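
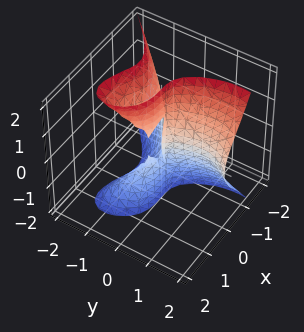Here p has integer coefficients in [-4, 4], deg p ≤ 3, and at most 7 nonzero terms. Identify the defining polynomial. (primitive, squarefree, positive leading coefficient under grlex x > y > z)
(a) The degree is 3 — a generic line meets the surface in up to 3 points.
(b) Observable constraints: the visible z-axis segment lies entirely on the surface; it crosses the x-axis at the gridline x = 0; among the integer gridlines, it crosses the y-axis at y ∈ {0, 2}.
(c) Fitting integer coefficients to these (and the overall shape) gives p.

2*x^3 - y^3 + y*z^2 + 2*x*y + 2*y^2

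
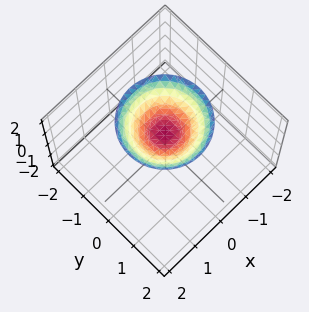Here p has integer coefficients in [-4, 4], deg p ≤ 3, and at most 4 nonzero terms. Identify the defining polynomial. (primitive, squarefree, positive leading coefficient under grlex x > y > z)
2*x^2 + 2*y^2 - 3*z + 3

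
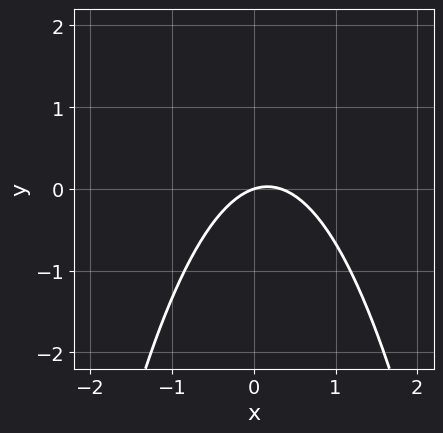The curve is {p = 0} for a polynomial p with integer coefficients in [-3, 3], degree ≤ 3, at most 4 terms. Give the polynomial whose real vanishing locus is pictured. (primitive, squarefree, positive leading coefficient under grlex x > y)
(a) The degree is 2 — no degree-1 curve has this shape.
(b) From the visible intercepts: it meets the x-axis at x = 0 (among the integer gridlines); it crosses the y-axis at the gridline y = 0.
(c) Together with the visible shape, these determine p as stated.

3*x^2 - x + 3*y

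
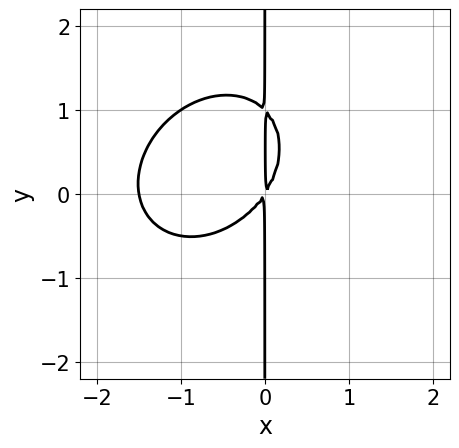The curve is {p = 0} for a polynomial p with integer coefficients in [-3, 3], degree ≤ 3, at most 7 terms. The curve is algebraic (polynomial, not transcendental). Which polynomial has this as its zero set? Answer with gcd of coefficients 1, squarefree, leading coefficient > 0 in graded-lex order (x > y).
deg p = 3.
From the axis intercepts and sections: every point of the y-axis in the box is on the curve.
Together with the visible shape, these determine p as stated.

2*x^3 - x^2*y + 2*x*y^2 + 3*x^2 - 2*x*y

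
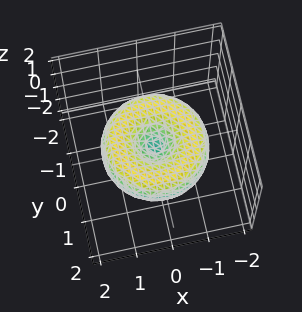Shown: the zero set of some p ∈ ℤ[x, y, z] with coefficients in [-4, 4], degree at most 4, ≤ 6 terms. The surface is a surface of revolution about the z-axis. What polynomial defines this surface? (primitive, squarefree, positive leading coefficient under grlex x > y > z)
x^4 + 2*x^2*y^2 + y^4 - 2*x^2 - 2*y^2 + 3*z^2

Degree: no degree-3 surface has this shape, so deg p = 4.
By symmetry, every cross-section ⟂ z is a circle, so x, y appear only via x² + y².
From the axis intercepts and sections: one z-axis crossing is at z = 0; one y-axis crossing is at y = 0; a circular section at z = 0 has radius between 1 and 2; it meets the x-axis at x = 0 (among the integer gridlines).
Putting this together gives p.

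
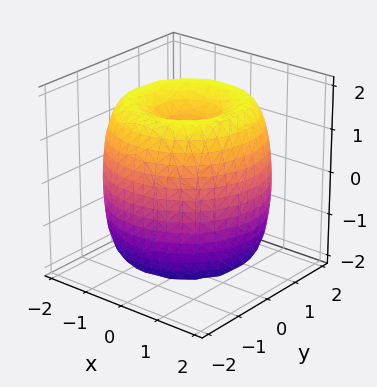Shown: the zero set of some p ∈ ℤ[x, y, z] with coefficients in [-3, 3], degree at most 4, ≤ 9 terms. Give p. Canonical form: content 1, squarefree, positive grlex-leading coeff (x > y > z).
x^4 + 2*x^2*y^2 + y^4 - 3*x^2 - 3*y^2 + z^2 - 1

First, the degree is 4 — no degree-3 surface has this shape.
Next, symmetry: the z-axis is an axis of rotation, so x and y enter only as x² + y².
Then, from the visible intercepts: a circular section at z = 0 has radius between 1 and 2; the z-axis gridline crossings are at z ∈ {-1, 1}.
Finally, these observations pin down the coefficients.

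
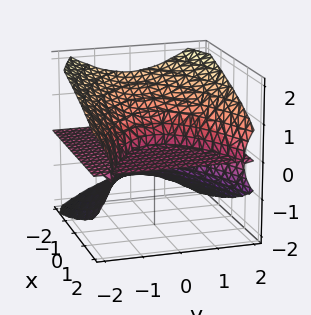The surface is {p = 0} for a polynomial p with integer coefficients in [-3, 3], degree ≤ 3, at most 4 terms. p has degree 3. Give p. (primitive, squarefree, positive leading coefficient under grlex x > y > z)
First, there are 2 components.
Then, degree: the shape is more complex than any degree-2 surface, so deg p = 3.
Then, from the visible intercepts: the visible y-axis segment lies entirely on the surface; it crosses the z-axis at the gridline z = 0; the visible x-axis segment lies entirely on the surface.
Finally, the integer polynomial consistent with all of this is the stated p.

2*y^2*z - 3*z^3 - 3*x*z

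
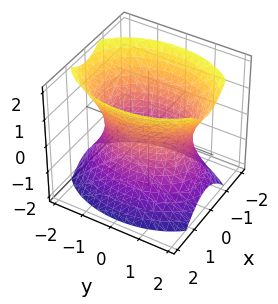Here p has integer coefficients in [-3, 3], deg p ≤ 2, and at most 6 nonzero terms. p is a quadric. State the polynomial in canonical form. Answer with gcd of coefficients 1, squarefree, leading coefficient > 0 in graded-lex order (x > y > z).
2*x^2 + y^2 - z^2 - 2

First, deg p = 2.
Next, symmetries: the x ↦ −x reflection is a symmetry, so x appears only in even powers; the z ↦ −z reflection is a symmetry, so z appears only in even powers; mirror symmetry y ↦ −y ⇒ only even powers of y.
Then, from the visible intercepts: among the integer gridlines, it crosses the x-axis at x ∈ {-1, 1}; it misses every integer gridline on the z-axis.
Finally, assembling these constraints gives the stated polynomial.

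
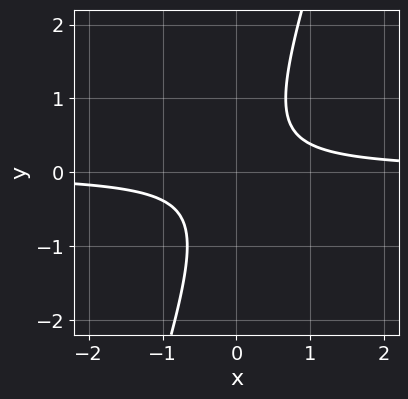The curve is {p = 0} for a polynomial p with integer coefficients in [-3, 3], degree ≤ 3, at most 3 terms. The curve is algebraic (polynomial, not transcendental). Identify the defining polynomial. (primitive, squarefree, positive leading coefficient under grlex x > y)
1. deg p = 2. A generic line meets the curve in up to 2 points.
2. Against the integer gridlines: it misses every integer gridline on the x-axis; the curve avoids every integer y-axis point in the box.
3. Solving for integer coefficients yields p as stated.

3*x*y - y^2 - 1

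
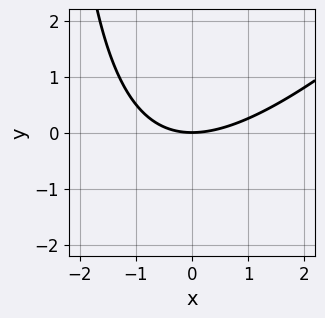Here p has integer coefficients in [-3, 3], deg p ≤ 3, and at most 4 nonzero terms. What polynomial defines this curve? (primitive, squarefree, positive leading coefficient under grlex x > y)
x^2 - x*y - 3*y

1. deg p = 2.
2. From the visible intercepts: it crosses the x-axis at the gridline x = 0; it meets the y-axis at y = 0 (among the integer gridlines).
3. Putting this together gives p.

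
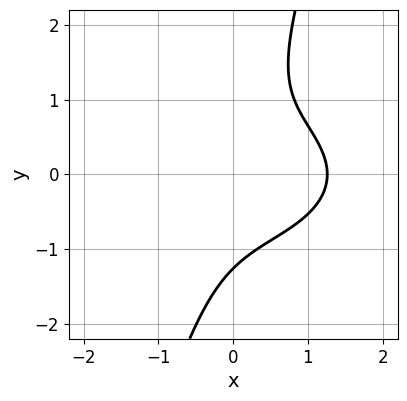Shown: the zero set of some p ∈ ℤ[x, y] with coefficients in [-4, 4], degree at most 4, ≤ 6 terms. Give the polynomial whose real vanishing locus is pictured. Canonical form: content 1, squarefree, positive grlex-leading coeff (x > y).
x^3 + 3*x*y^2 - y^3 - 2

(a) The degree is 3 — the shape is more complex than any degree-2 curve.
(b) Putting this together gives p.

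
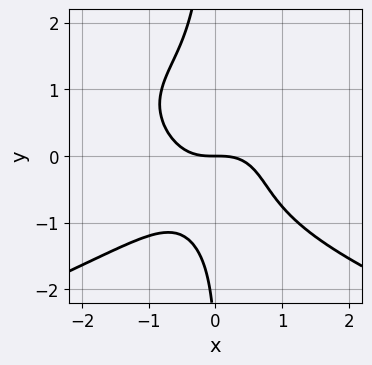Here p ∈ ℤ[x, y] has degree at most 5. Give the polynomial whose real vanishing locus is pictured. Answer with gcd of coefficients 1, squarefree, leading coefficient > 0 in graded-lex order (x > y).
3*x*y^3 + 3*x^3 + y^2 + 3*y

The degree is 4 — no degree-3 curve has this shape.
Against the integer gridlines: it crosses the x-axis at the gridline x = 0; it crosses the y-axis at the gridline y = 0.
Assembling these constraints gives the stated polynomial.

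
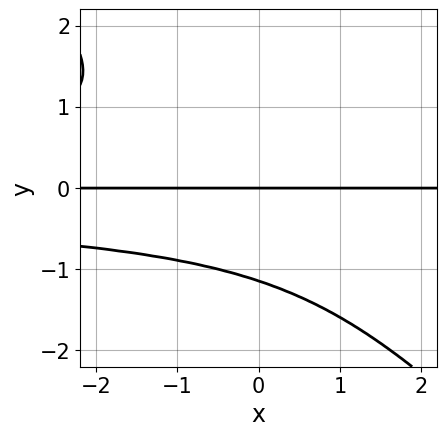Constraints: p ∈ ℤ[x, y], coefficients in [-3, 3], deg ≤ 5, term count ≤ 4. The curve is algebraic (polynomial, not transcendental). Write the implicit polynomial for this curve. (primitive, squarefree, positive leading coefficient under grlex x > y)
2*x*y^3 + 2*y^4 + 3*y

(a) deg p = 4.
(b) Reading off the gridlines: it crosses the y-axis at the gridline y = 0; every point of the x-axis in the box is on the curve.
(c) The integer polynomial consistent with all of this is the stated p.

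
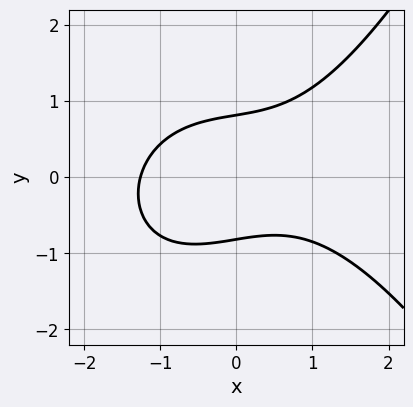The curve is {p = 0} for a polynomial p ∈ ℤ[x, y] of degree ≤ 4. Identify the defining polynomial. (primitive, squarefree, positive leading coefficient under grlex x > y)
x^3 + x*y - 3*y^2 + 2

deg p = 3. A generic line meets the curve in up to 3 points.
The integer polynomial consistent with all of this is the stated p.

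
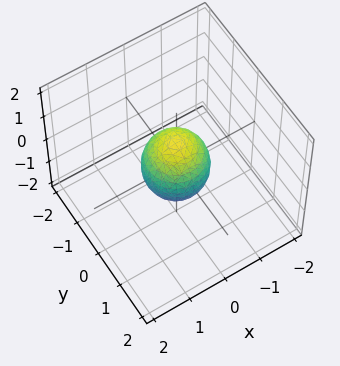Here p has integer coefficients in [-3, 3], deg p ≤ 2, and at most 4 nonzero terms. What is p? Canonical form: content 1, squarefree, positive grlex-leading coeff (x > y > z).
1. Degree: a closed, bounded, convex surface; a quadric, so deg p = 2.
2. By symmetry, the z-axis is an axis of rotation, so x and y enter only as x² + y²; the z ↦ −z reflection is a symmetry, so z appears only in even powers.
3. Observable constraints: a circular section at z = 0 has radius between 0 and 1; among the integer gridlines, it crosses the z-axis at z ∈ {-1, 1}.
4. Assembling these constraints gives the stated polynomial.

3*x^2 + 3*y^2 + 2*z^2 - 2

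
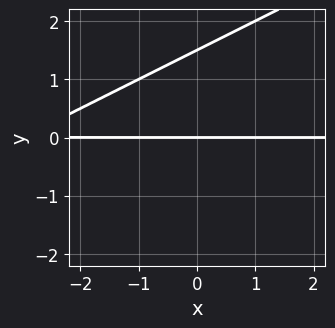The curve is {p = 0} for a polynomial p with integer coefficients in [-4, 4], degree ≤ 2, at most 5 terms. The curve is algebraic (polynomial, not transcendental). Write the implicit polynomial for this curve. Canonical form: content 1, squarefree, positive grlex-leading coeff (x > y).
x*y - 2*y^2 + 3*y

1. Degree: no degree-1 curve has this shape, so deg p = 2.
2. From the axis intercepts and sections: every point of the x-axis in the box is on the curve; it meets the y-axis at y = 0 (among the integer gridlines).
3. Putting this together gives p.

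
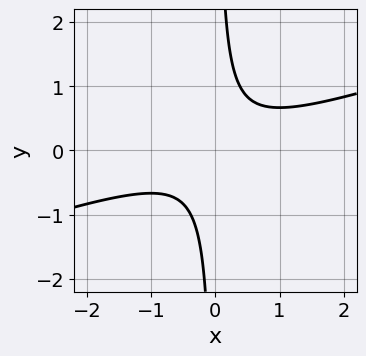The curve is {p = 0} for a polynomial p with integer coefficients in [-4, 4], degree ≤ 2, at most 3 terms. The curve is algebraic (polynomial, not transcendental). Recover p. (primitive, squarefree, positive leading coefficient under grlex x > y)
Degree: the shape is more complex than any degree-1 curve, so deg p = 2.
From the axis intercepts and sections: no y-intercept at any integer in the box; the curve avoids every integer x-axis point in the box.
Solving for integer coefficients yields p as stated.

x^2 - 3*x*y + 1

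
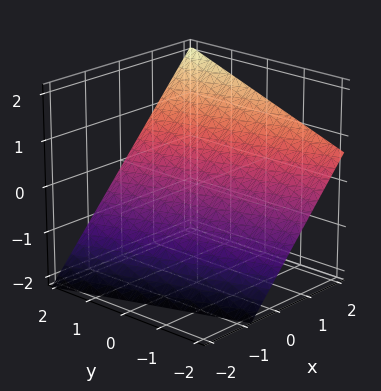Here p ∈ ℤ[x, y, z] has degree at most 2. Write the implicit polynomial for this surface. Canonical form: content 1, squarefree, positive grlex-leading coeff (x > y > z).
3*x + y - 3*z - 2

(a) deg p = 1. The surface is flat (a plane).
(b) Against the integer gridlines: it meets the y-axis at y = 2 (among the integer gridlines).
(c) Solving for integer coefficients yields p as stated.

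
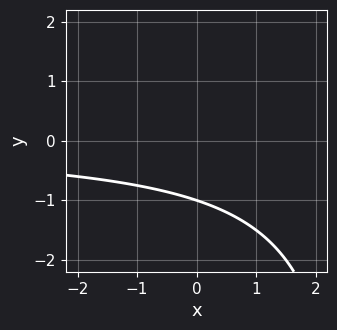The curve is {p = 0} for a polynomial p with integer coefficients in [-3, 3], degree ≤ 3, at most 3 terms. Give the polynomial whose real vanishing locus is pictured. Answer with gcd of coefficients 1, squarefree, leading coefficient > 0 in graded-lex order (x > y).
First, the degree is 2 — no degree-1 curve has this shape.
Then, against the integer gridlines: no x-intercept at any integer in the box; it crosses the y-axis at the gridline y = -1.
Finally, fitting integer coefficients to these (and the overall shape) gives p.

x*y - 3*y - 3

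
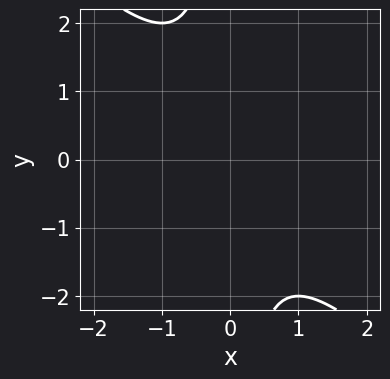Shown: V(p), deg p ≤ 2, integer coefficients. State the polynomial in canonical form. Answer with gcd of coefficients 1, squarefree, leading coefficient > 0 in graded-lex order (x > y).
1. Degree: a generic line meets the curve in up to 2 points, so deg p = 2.
2. Against the integer gridlines: no y-intercept at any integer in the box; it misses every integer gridline on the x-axis.
3. Putting this together gives p.

x^2 + x*y + 1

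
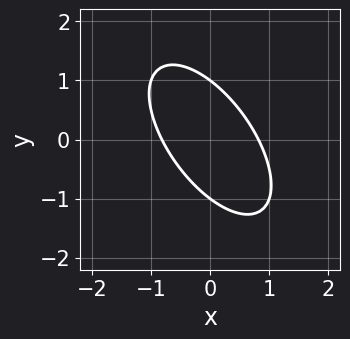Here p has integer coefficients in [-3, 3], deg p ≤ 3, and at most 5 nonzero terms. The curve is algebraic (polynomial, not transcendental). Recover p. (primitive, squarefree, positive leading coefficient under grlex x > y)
3*x^2 + 3*x*y + 2*y^2 - 2

First, the degree is 2 — a generic line meets the curve in up to 2 points.
Next, observable constraints: the y-axis gridline crossings are at y ∈ {-1, 1}.
Finally, together with the visible shape, these determine p as stated.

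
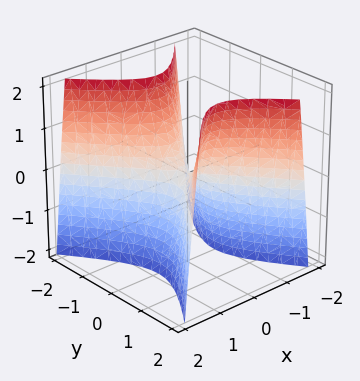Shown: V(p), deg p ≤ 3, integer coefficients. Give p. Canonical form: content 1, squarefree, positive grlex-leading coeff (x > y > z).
3*x^2 - 2*y^2 + z

Degree: a saddle surface; a quadric, so deg p = 2.
Symmetries: mirror symmetry y ↦ −y ⇒ only even powers of y; it's symmetric under x → −x, forcing even powers of x.
Observable constraints: one y-axis crossing is at y = 0; it crosses the z-axis at the gridline z = 0.
Fitting integer coefficients to these (and the overall shape) gives p.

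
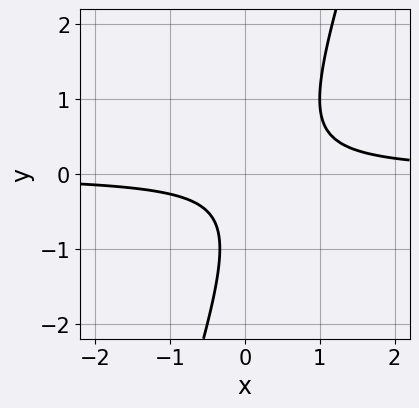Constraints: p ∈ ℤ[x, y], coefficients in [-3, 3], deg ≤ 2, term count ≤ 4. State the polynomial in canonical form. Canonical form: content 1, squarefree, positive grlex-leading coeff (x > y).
3*x*y - y^2 - y - 1

deg p = 2.
From the visible intercepts: no y-intercept at any integer in the box; the curve avoids every integer x-axis point in the box.
Solving for integer coefficients yields p as stated.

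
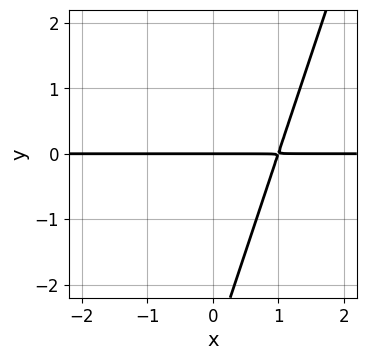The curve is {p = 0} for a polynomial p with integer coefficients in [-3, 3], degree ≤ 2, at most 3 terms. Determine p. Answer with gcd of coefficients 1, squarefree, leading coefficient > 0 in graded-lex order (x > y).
3*x*y - y^2 - 3*y

1. Degree: no degree-1 curve has this shape, so deg p = 2.
2. Checking where it meets the axes: every point of the x-axis in the box is on the curve; it meets the y-axis at y = 0 (among the integer gridlines).
3. Fitting integer coefficients to these (and the overall shape) gives p.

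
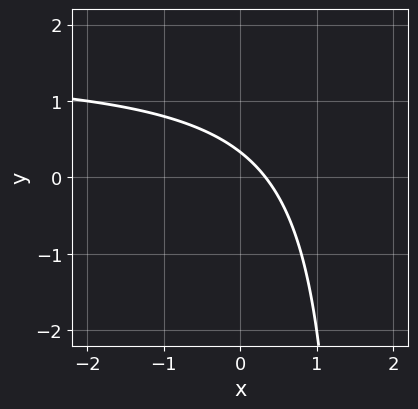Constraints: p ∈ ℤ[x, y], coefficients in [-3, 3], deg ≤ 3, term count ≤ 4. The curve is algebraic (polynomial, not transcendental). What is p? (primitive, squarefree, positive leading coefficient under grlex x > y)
(a) Degree: no degree-1 curve has this shape, so deg p = 2.
(b) The integer polynomial consistent with all of this is the stated p.

2*x*y - 3*x - 3*y + 1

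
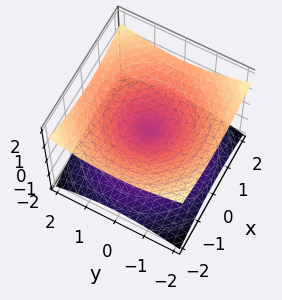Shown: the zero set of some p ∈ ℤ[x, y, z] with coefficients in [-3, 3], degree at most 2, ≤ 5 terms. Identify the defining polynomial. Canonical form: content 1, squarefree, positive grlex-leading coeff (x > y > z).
x^2 + y^2 - 3*z^2

(a) deg p = 2. A double cone through the origin; a quadric.
(b) Symmetries: mirror symmetry z ↦ −z ⇒ only even powers of z; the z-axis is an axis of rotation, so x and y enter only as x² + y².
(c) From the axis intercepts and sections: it crosses the x-axis at the gridline x = 0; it crosses the y-axis at the gridline y = 0; one z-axis crossing is at z = 0.
(d) Assembling these constraints gives the stated polynomial.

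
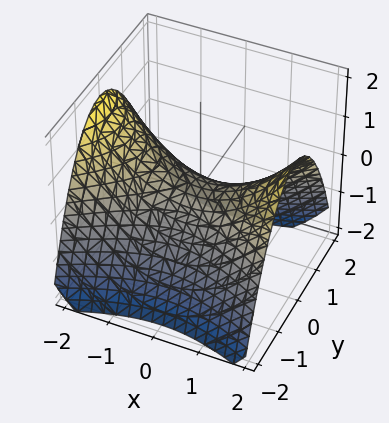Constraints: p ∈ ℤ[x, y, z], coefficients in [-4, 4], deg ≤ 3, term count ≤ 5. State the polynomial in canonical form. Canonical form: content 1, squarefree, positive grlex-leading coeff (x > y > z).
1. The degree is 2 — a saddle surface; a quadric.
2. Symmetries: it's symmetric under y → −y, forcing even powers of y; it's symmetric under x → −x, forcing even powers of x.
3. Checking where it meets the axes: it meets the z-axis at z = 0 (among the integer gridlines); it meets the x-axis at x = 0 (among the integer gridlines); one y-axis crossing is at y = 0.
4. Fitting integer coefficients to these (and the overall shape) gives p.

x^2 - 2*y^2 - 3*z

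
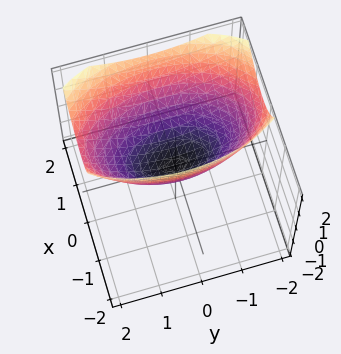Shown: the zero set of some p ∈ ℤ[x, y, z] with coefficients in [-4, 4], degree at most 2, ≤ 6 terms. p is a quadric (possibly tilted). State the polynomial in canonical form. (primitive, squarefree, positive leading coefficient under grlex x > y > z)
Degree: a generic line meets the surface in up to 2 points, so deg p = 2.
Checking where it meets the axes: it crosses the x-axis at the gridline x = 0; it meets the z-axis at z = 0 (among the integer gridlines); one y-axis crossing is at y = 0.
Solving for integer coefficients yields p as stated.

3*x^2 - 2*x*z + y^2 - 3*z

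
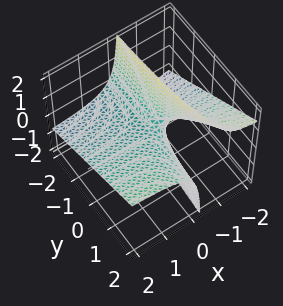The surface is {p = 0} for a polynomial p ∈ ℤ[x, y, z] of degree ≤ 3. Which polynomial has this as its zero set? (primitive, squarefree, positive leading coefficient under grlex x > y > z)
x*y - 2*x*z - z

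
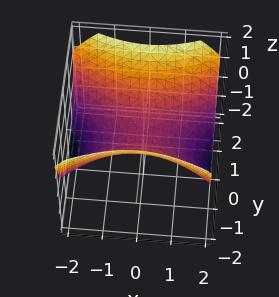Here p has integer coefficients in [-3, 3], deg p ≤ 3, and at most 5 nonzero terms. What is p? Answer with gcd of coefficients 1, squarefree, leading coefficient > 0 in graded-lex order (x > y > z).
x^2 - 2*y^2 + 3*z

First, deg p = 2. A saddle surface; a quadric.
Then, symmetries: it's symmetric under x → −x, forcing even powers of x; the y ↦ −y reflection is a symmetry, so y appears only in even powers.
Next, checking where it meets the axes: one y-axis crossing is at y = 0; it meets the x-axis at x = 0 (among the integer gridlines); it crosses the z-axis at the gridline z = 0.
Finally, together with the visible shape, these determine p as stated.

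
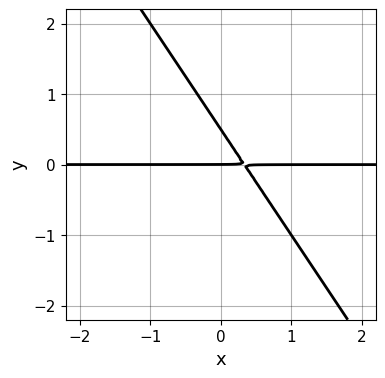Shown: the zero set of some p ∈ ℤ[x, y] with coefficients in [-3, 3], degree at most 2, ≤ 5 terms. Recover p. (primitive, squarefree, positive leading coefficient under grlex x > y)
3*x*y + 2*y^2 - y

First, the degree is 2 — a generic line meets the curve in up to 2 points.
Then, reading off the gridlines: it meets the y-axis at y = 0 (among the integer gridlines); every point of the x-axis in the box is on the curve.
Finally, fitting integer coefficients to these (and the overall shape) gives p.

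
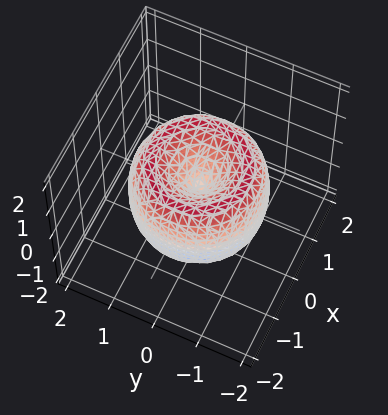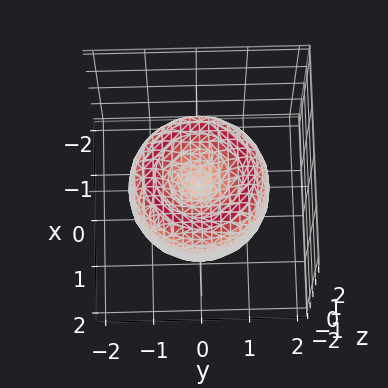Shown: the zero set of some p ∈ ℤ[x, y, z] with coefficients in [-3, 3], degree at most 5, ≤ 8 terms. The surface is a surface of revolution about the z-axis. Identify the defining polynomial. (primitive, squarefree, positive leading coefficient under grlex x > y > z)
x^4 + 2*x^2*y^2 + y^4 - 2*x^2 - 2*y^2 + z^2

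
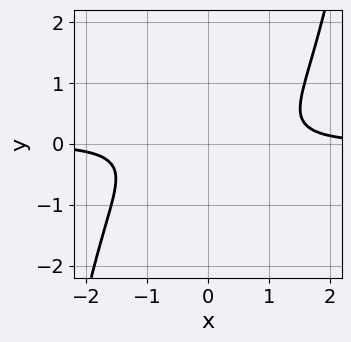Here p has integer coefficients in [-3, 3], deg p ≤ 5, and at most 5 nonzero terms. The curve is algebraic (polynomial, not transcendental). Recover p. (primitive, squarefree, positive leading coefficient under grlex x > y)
x^3*y - 3*y^2 - 1

1. deg p = 4. A generic line meets the curve in up to 4 points.
2. From the axis intercepts and sections: no x-intercept at any integer in the box; no y-intercept at any integer in the box.
3. These observations pin down the coefficients.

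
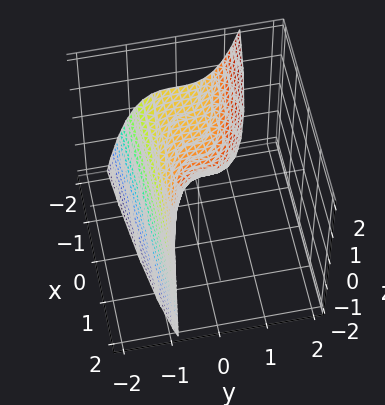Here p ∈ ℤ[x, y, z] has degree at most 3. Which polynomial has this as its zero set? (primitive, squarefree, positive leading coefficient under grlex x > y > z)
1. The degree is 3 — no degree-2 surface has this shape.
2. Checking where it meets the axes: one z-axis crossing is at z = 1; it misses every integer gridline on the x-axis.
3. Fitting integer coefficients to these (and the overall shape) gives p.

3*y^3 + x*z - 2*z + 2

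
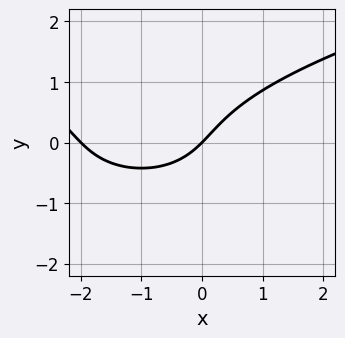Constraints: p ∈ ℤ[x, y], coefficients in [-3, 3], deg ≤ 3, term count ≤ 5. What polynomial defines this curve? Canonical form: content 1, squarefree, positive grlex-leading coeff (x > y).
1. Degree: a generic line meets the curve in up to 3 points, so deg p = 3.
2. Observable constraints: it meets the y-axis at y = 0 (among the integer gridlines); among the integer gridlines, it crosses the x-axis at x ∈ {-2, 0}.
3. Assembling these constraints gives the stated polynomial.

2*y^3 - x^2 - 2*x + 2*y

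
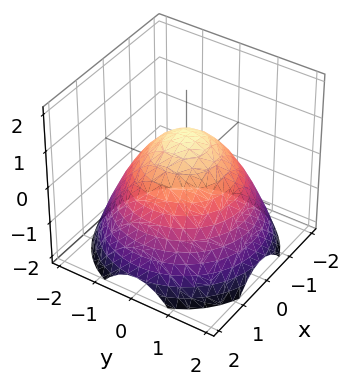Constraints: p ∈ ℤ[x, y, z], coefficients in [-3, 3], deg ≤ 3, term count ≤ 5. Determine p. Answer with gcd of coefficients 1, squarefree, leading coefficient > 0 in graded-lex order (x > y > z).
2*x^2 + 2*y^2 + 3*z - 3

First, degree: no degree-1 surface has this shape, so deg p = 2.
Then, symmetries: rotational symmetry about the z-axis ⇒ p depends on x, y only through x² + y².
Then, reading off the gridlines: it meets the z-axis at z = 1 (among the integer gridlines); a circular section at z = -1 has radius between 1 and 2.
Finally, matching integer coefficients to the picture gives p.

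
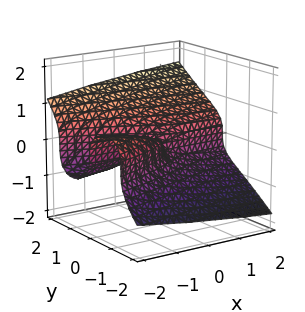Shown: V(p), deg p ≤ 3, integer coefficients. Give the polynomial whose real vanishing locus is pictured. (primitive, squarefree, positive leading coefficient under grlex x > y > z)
(a) deg p = 3.
(b) From the visible intercepts: every point of the x-axis in the box is on the surface; it crosses the z-axis at the gridline z = 0.
(c) Fitting integer coefficients to these (and the overall shape) gives p.

y^3 - 3*z^3 + x*y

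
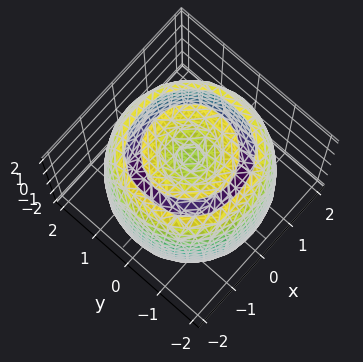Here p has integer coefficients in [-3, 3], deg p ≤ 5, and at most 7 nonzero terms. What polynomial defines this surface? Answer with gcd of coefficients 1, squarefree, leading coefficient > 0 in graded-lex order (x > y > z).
x^4 + 2*x^2*y^2 + y^4 - 3*x^2 - 3*y^2 + z^2 - 2

First, I count 2 distinct pieces. Treating them together as one polynomial.
Next, the degree is 4 — a generic line meets the surface in up to 4 points.
Then, by symmetry, every cross-section ⟂ z is a circle, so x, y appear only via x² + y².
Next, from the visible intercepts: a circular section at z = -2 has radius exactly 1.
Finally, solving for integer coefficients yields p as stated.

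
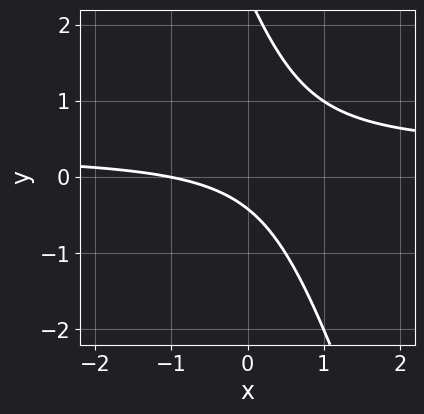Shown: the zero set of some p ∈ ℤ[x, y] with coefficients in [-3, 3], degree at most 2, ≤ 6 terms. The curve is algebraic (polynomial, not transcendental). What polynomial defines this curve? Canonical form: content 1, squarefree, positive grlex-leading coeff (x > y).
3*x*y + y^2 - x - 2*y - 1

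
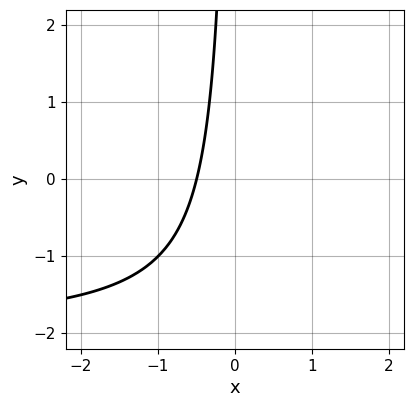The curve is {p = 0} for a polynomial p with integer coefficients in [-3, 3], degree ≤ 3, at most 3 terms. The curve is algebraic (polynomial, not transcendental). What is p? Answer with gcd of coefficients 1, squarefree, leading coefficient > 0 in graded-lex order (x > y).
x*y + 2*x + 1

(a) The degree is 2 — the shape is more complex than any degree-1 curve.
(b) From the axis intercepts and sections: the curve avoids every integer y-axis point in the box.
(c) Putting this together gives p.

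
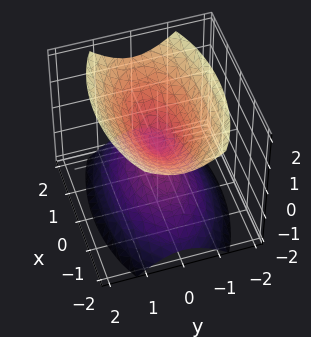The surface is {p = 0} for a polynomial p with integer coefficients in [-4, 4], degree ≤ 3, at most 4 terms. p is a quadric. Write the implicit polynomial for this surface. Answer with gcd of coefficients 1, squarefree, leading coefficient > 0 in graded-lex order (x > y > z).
x^2 + 3*y^2 - 2*z^2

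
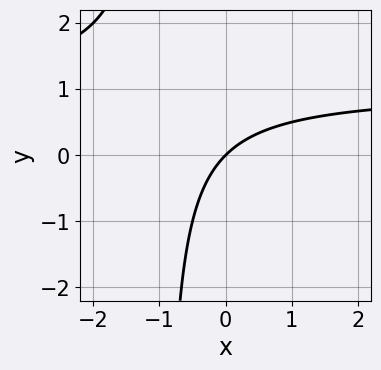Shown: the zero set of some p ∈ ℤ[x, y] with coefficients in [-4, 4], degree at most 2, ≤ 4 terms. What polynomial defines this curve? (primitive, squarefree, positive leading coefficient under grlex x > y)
x*y - x + y

(a) Degree: the shape is more complex than any degree-1 curve, so deg p = 2.
(b) From the axis intercepts and sections: it meets the x-axis at x = 0 (among the integer gridlines); it meets the y-axis at y = 0 (among the integer gridlines).
(c) The integer polynomial consistent with all of this is the stated p.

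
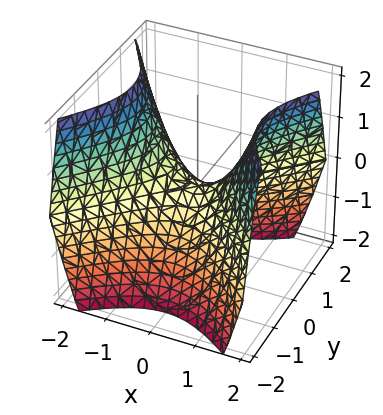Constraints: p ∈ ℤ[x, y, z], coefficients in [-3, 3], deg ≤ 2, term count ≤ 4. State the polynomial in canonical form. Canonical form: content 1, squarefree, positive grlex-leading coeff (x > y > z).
x^2 - y^2 - z

First, deg p = 2. A hyperbolic paraboloid; a quadric.
Then, symmetries: mirror symmetry x ↦ −x ⇒ only even powers of x; the y ↦ −y reflection is a symmetry, so y appears only in even powers.
Then, from the visible intercepts: it meets the x-axis at x = 0 (among the integer gridlines); it meets the y-axis at y = 0 (among the integer gridlines); it crosses the z-axis at the gridline z = 0.
Finally, putting this together gives p.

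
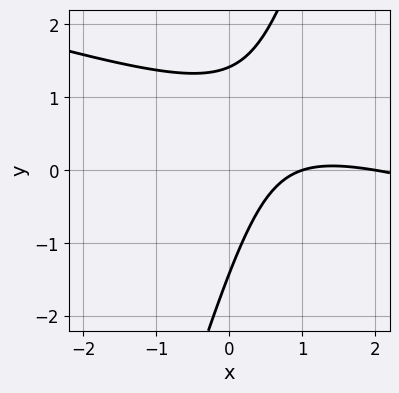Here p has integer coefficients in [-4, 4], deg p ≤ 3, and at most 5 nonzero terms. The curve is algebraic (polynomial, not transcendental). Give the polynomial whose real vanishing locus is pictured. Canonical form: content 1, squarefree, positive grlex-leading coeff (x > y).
(a) Degree: a generic line meets the curve in up to 2 points, so deg p = 2.
(b) From the visible intercepts: among the integer gridlines, it crosses the x-axis at x ∈ {1, 2}.
(c) The integer polynomial consistent with all of this is the stated p.

x^2 + 3*x*y - y^2 - 3*x + 2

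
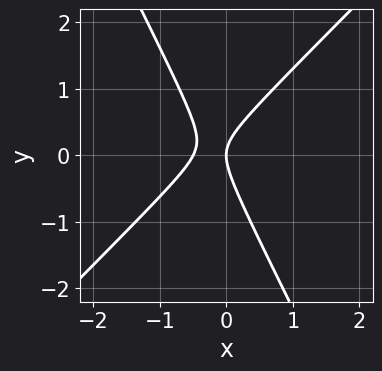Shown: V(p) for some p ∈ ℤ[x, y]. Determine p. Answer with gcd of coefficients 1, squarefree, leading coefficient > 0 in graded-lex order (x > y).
2*x^2 - x*y - y^2 + x

First, the degree is 2 — no degree-1 curve has this shape.
Then, from the visible intercepts: it meets the x-axis at x = 0 (among the integer gridlines); one y-axis crossing is at y = 0.
Finally, matching integer coefficients to the picture gives p.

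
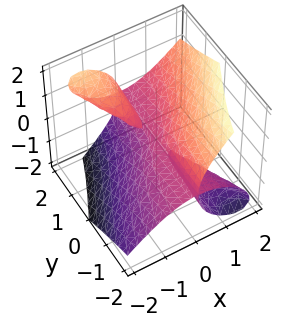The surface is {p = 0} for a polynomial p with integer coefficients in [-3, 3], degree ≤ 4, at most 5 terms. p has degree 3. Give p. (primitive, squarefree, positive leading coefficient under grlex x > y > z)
2*x^3 - 3*x*y*z - 2*z^3

First, I count 3 distinct pieces. Treating them together as one polynomial.
Next, degree: the shape is more complex than any degree-2 surface, so deg p = 3.
Next, from the visible intercepts: one z-axis crossing is at z = 0; it crosses the x-axis at the gridline x = 0.
Finally, solving for integer coefficients yields p as stated. Check: (0, 1, 0) on the y-axis lies on the surface, and p(0, 1, 0) = 0. ✓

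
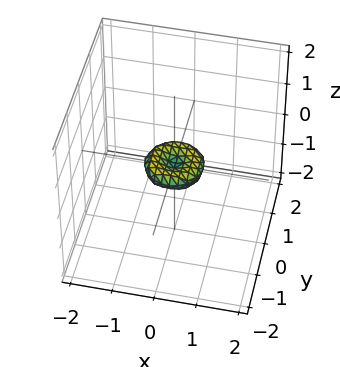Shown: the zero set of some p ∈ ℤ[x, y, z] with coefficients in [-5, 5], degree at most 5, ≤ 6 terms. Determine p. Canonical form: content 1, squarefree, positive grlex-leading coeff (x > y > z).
2*x^4 + 4*x^2*y^2 + 2*y^4 - x^2 - y^2 + 3*z^2

Degree: the shape is more complex than any degree-3 surface, so deg p = 4.
Symmetries: the surface is invariant under rotation about z: p = q(x² + y², z).
Observable constraints: a circular section at z = 0 has radius between 0 and 1; it meets the z-axis at z = 0 (among the integer gridlines); it crosses the x-axis at the gridline x = 0.
Assembling these constraints gives the stated polynomial.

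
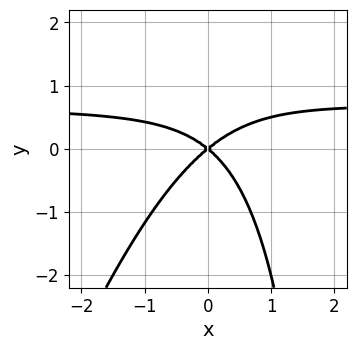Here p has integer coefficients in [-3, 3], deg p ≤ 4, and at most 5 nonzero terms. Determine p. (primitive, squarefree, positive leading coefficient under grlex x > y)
3*x^2*y - x*y^2 - 2*x^2 + 3*y^2

The degree is 3 — a generic line meets the curve in up to 3 points.
Checking where it meets the axes: one x-axis crossing is at x = 0; it meets the y-axis at y = 0 (among the integer gridlines).
Together with the visible shape, these determine p as stated.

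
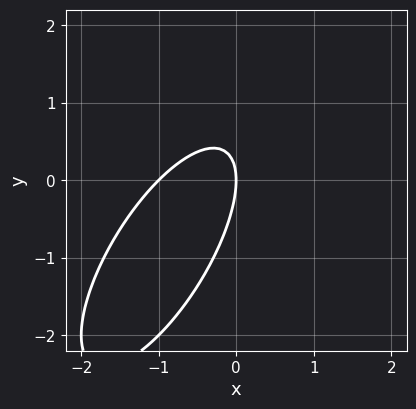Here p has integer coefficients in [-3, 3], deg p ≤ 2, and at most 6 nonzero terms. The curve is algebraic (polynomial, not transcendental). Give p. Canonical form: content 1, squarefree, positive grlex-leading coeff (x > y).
1. Degree: no degree-1 curve has this shape, so deg p = 2.
2. Against the integer gridlines: among the integer gridlines, it crosses the x-axis at x ∈ {-1, 0}; it meets the y-axis at y = 0 (among the integer gridlines).
3. The integer polynomial consistent with all of this is the stated p.

2*x^2 - 2*x*y + y^2 + 2*x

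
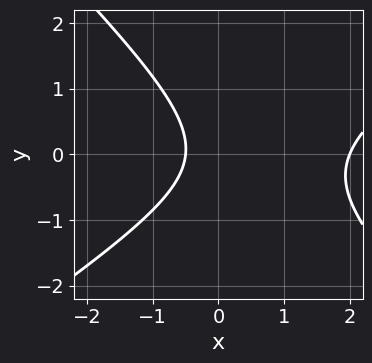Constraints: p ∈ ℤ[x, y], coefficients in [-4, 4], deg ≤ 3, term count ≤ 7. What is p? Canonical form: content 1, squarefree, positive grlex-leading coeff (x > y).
2*x^2 - x*y - 3*y^2 - 3*x - 2

(a) Degree: no degree-1 curve has this shape, so deg p = 2.
(b) From the visible intercepts: it crosses the x-axis at the gridline x = 2; it misses every integer gridline on the y-axis.
(c) Matching integer coefficients to the picture gives p.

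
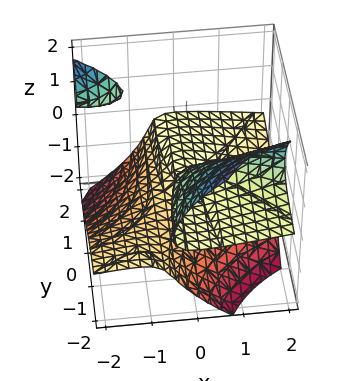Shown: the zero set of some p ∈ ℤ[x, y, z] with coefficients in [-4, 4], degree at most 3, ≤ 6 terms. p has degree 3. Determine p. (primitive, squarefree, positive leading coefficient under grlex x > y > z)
I count 2 distinct pieces.
The degree is 3 — the shape is more complex than any degree-2 surface.
Observable constraints: it crosses the x-axis at the gridline x = 0; one z-axis crossing is at z = 0; the visible y-axis segment lies entirely on the surface.
These observations pin down the coefficients.

3*x*y*z + 2*z^3 + x^2 + 2*y*z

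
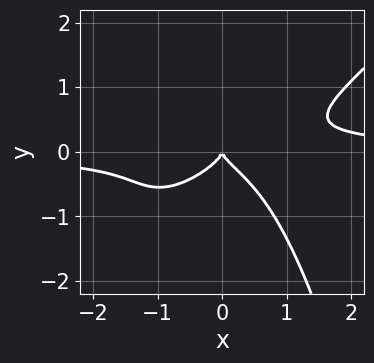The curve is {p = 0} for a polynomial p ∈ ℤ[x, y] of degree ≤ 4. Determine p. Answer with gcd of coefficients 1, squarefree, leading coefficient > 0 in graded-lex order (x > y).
deg p = 4. A generic line meets the curve in up to 4 points.
From the visible intercepts: it crosses the y-axis at the gridline y = 0; it meets the x-axis at x = 0 (among the integer gridlines).
Assembling these constraints gives the stated polynomial.

2*x^3*y - 2*x^2*y^2 - 3*y^3 - x^2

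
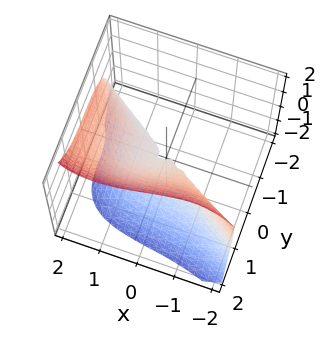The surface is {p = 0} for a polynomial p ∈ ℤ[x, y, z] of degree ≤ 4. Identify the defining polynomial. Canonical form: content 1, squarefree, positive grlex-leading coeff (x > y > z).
x^3 + 3*y^3 - 2*x*z - 3*z^2

(a) The degree is 3 — a generic line meets the surface in up to 3 points.
(b) From the visible intercepts: it meets the y-axis at y = 0 (among the integer gridlines); it crosses the x-axis at the gridline x = 0.
(c) Together with the visible shape, these determine p as stated.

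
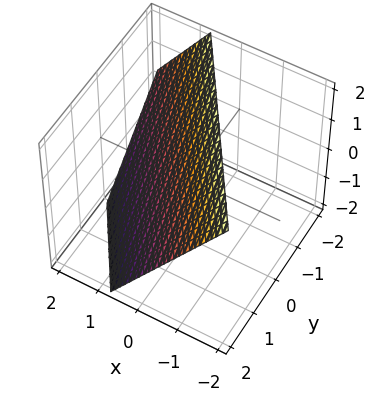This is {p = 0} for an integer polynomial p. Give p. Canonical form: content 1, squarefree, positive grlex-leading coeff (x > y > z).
3*x + 2*y + 2*z - 2

First, the degree is 1 — the surface is flat (a plane).
Then, checking where it meets the axes: it meets the z-axis at z = 1 (among the integer gridlines); one y-axis crossing is at y = 1.
Finally, the integer polynomial consistent with all of this is the stated p.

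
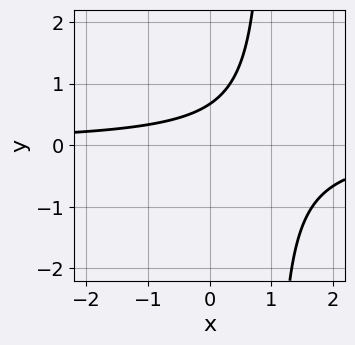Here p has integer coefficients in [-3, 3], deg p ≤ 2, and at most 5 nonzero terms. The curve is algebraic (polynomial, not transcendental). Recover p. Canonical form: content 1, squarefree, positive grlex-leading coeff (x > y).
3*x*y - 3*y + 2

(a) The degree is 2 — a generic line meets the curve in up to 2 points.
(b) Reading off the gridlines: the curve avoids every integer x-axis point in the box.
(c) Assembling these constraints gives the stated polynomial.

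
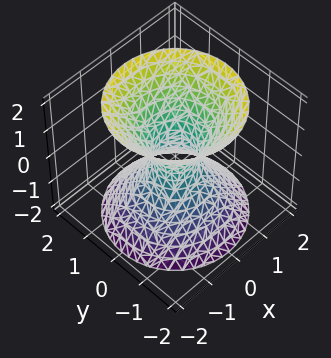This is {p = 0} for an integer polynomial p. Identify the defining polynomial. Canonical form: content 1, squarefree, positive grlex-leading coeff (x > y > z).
3*x^2 + 3*y^2 - 2*z^2 - 1

1. Degree: one connected sheet with a waist; a quadric, so deg p = 2.
2. Symmetries: the z ↦ −z reflection is a symmetry, so z appears only in even powers; the z-axis is an axis of rotation, so x and y enter only as x² + y².
3. Observable constraints: the surface avoids every integer z-axis point in the box; a circular section at z = -2 has radius between 1 and 2.
4. These observations pin down the coefficients.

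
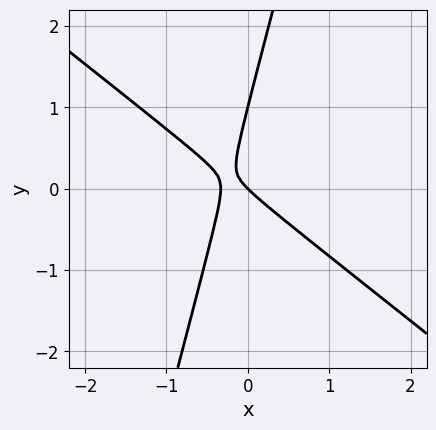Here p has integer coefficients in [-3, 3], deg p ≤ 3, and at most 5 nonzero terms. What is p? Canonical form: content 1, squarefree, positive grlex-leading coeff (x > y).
1. Degree: no degree-1 curve has this shape, so deg p = 2.
2. Reading off the gridlines: among the integer gridlines, it crosses the y-axis at y ∈ {0, 1}; one x-axis crossing is at x = 0.
3. These observations pin down the coefficients.

3*x^2 + 3*x*y - y^2 + x + y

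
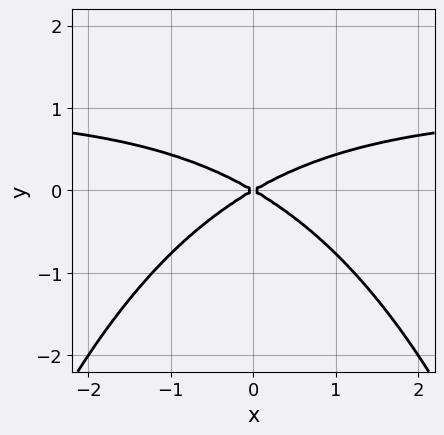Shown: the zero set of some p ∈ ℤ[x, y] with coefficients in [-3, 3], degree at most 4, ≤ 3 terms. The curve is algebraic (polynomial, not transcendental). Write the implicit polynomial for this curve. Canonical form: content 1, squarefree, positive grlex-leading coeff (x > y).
x^2*y - x^2 + 3*y^2

First, degree: the shape is more complex than any degree-2 curve, so deg p = 3.
Then, symmetries: the x ↦ −x reflection is a symmetry, so x appears only in even powers.
Next, reading off the gridlines: it crosses the y-axis at the gridline y = 0; it meets the x-axis at x = 0 (among the integer gridlines).
Finally, solving for integer coefficients yields p as stated.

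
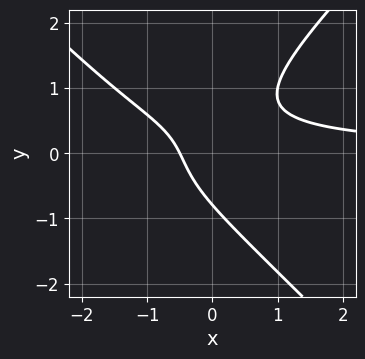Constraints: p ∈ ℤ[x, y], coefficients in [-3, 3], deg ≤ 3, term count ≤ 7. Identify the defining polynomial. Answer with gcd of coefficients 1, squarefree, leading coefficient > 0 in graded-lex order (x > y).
1. deg p = 3.
2. Solving for integer coefficients yields p as stated.

2*x^2*y - 2*y^3 + 3*x*y - 2*x - 1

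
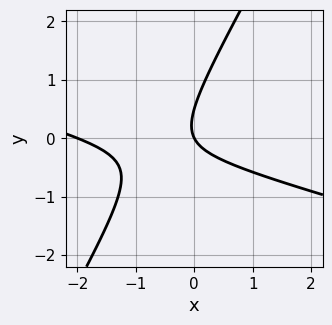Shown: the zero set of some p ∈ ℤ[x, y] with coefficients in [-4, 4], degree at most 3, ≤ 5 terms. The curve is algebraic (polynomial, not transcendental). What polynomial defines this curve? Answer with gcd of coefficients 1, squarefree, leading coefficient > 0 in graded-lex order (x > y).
(a) The degree is 2 — the shape is more complex than any degree-1 curve.
(b) Checking where it meets the axes: one y-axis crossing is at y = 0; the x-axis gridline crossings are at x ∈ {-2, 0}.
(c) These observations pin down the coefficients.

x^2 + 3*x*y - 2*y^2 + 2*x + y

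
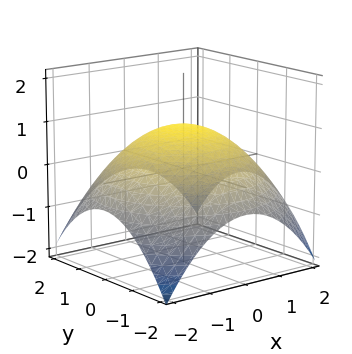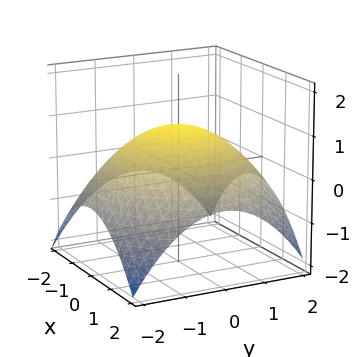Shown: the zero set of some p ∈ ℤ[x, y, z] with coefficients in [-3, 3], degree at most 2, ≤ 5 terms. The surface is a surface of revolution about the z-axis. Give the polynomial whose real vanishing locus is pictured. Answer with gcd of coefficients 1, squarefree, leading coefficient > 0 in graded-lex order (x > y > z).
x^2 + y^2 + 3*z - 3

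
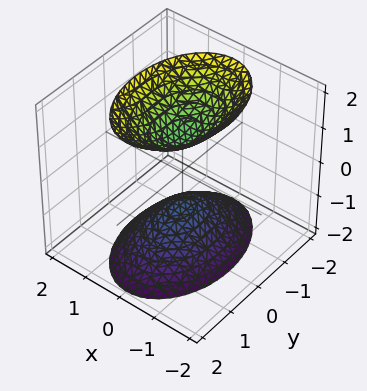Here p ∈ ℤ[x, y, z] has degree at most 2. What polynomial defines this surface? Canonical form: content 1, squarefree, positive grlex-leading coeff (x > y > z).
1. The picture has 2 separate pieces.
2. Degree: two sheets facing apart; a quadric, so deg p = 2.
3. Symmetries: it's symmetric under z → −z, forcing even powers of z; it's symmetric under x → −x, forcing even powers of x; it's symmetric under y → −y, forcing even powers of y.
4. From the axis intercepts and sections: it misses every integer gridline on the y-axis; it misses every integer gridline on the x-axis; among the integer gridlines, it crosses the z-axis at z ∈ {-1, 1}.
5. These observations pin down the coefficients.

2*x^2 + y^2 - z^2 + 1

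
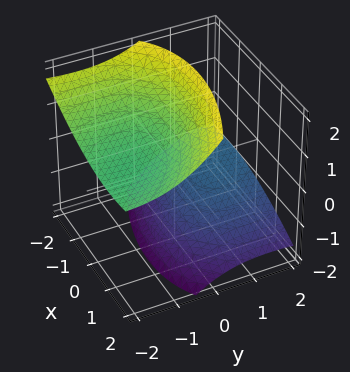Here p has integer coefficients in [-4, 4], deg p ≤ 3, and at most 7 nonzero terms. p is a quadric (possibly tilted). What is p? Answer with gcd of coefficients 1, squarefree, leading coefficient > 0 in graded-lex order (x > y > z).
x^2 + x*y + y^2 + 3*y*z - 2*z^2 + 3

1. There are 2 components.
2. The degree is 2 — no degree-1 surface has this shape.
3. Observable constraints: the surface avoids every integer x-axis point in the box; the surface avoids every integer y-axis point in the box.
4. The integer polynomial consistent with all of this is the stated p.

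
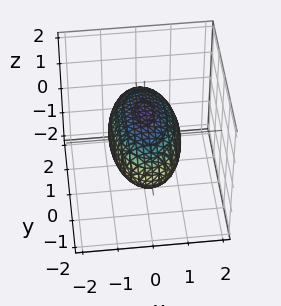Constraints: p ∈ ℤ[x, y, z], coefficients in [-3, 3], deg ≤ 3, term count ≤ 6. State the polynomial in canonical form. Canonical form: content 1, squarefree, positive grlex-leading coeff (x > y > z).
3*x^2 + y^2 + 3*z^2 - 3

deg p = 2. A closed, bounded, convex surface; a quadric.
Symmetries: it's symmetric under x → −x, forcing even powers of x; the y ↦ −y reflection is a symmetry, so y appears only in even powers; it's symmetric under z → −z, forcing even powers of z.
From the visible intercepts: the z-axis gridline crossings are at z ∈ {-1, 1}; the x-axis gridline crossings are at x ∈ {-1, 1}.
The integer polynomial consistent with all of this is the stated p.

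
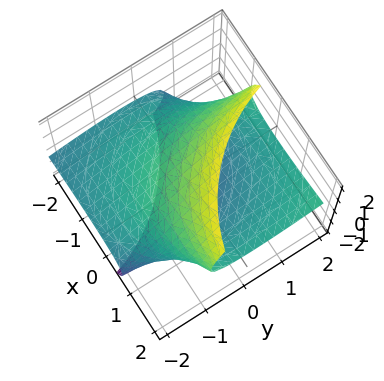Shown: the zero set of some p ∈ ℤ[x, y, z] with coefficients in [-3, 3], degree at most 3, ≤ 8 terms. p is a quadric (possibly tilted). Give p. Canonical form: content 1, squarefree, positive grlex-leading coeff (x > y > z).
First, deg p = 2. The shape is more complex than any degree-1 surface.
Finally, solving for integer coefficients yields p as stated.

x^2 - 3*x*z + y^2 - 3*y*z + 2*z^2 - 3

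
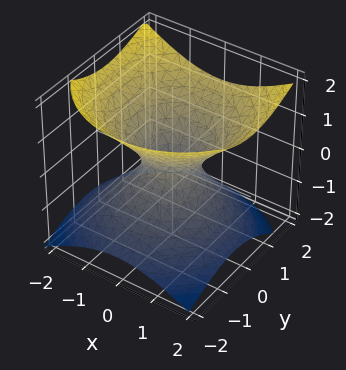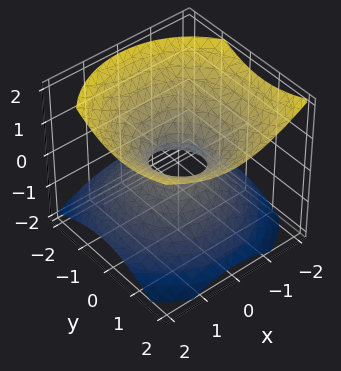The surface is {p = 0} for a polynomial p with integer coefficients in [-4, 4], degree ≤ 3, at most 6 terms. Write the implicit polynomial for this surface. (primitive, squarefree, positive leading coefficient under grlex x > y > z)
2*x^2 + 2*y^2 - y*z - 3*z^2 - 1

1. deg p = 2. A generic line meets the surface in up to 2 points.
2. Reading off the gridlines: no z-intercept at any integer in the box.
3. These observations pin down the coefficients.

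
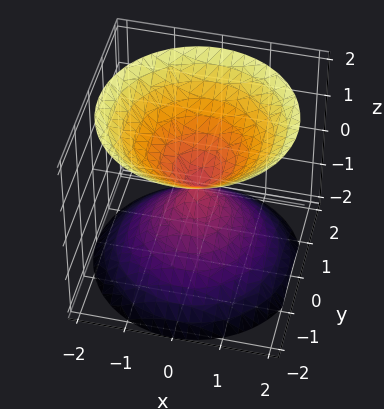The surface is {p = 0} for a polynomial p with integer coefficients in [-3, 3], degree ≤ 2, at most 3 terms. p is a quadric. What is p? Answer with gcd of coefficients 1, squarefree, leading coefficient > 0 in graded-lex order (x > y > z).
First, the picture has 2 separate pieces. Treating them together as one polynomial.
Then, degree: two nappes meeting at a single point; a quadric, so deg p = 2.
Next, symmetries: the z ↦ −z reflection is a symmetry, so z appears only in even powers; every cross-section ⟂ z is a circle, so x, y appear only via x² + y².
Next, reading off the gridlines: one y-axis crossing is at y = 0; it crosses the x-axis at the gridline x = 0.
Finally, putting this together gives p.

x^2 + y^2 - z^2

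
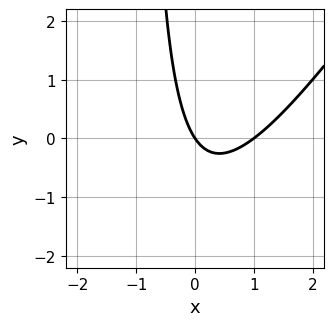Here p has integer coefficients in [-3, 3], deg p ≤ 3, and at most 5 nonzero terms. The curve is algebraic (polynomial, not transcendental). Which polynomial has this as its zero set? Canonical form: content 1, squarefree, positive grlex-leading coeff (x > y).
3*x^2 - 2*x*y - 3*x - 2*y

The degree is 2 — no degree-1 curve has this shape.
From the axis intercepts and sections: the x-axis gridline crossings are at x ∈ {0, 1}; one y-axis crossing is at y = 0.
The integer polynomial consistent with all of this is the stated p.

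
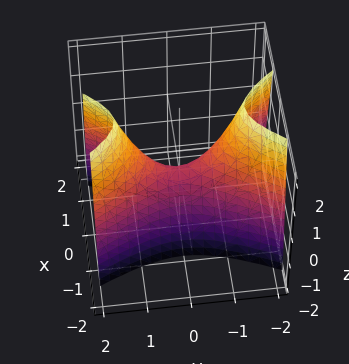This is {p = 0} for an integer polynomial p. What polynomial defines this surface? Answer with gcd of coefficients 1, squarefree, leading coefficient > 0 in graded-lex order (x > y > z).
The degree is 2 — a hyperbolic paraboloid; a quadric.
Symmetries: the x ↦ −x reflection is a symmetry, so x appears only in even powers; the y ↦ −y reflection is a symmetry, so y appears only in even powers.
Observable constraints: it crosses the z-axis at the gridline z = 0; it crosses the y-axis at the gridline y = 0; it crosses the x-axis at the gridline x = 0.
Fitting integer coefficients to these (and the overall shape) gives p.

3*x^2 - y^2 + z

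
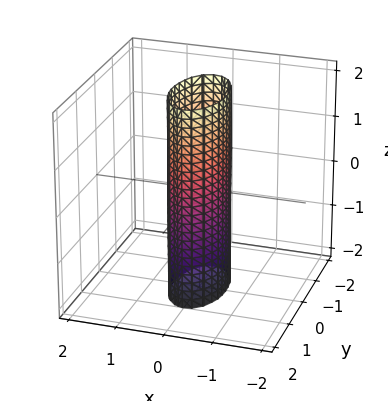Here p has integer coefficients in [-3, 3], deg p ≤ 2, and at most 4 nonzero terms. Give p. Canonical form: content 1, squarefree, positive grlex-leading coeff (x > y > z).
1. deg p = 2. A cylinder; a quadric.
2. Symmetries: the z ↦ −z reflection is a symmetry, so z appears only in even powers; mirror symmetry y ↦ −y ⇒ only even powers of y; mirror symmetry x ↦ −x ⇒ only even powers of x.
3. Against the integer gridlines: no z-intercept at any integer in the box; the y-axis gridline crossings are at y ∈ {-1, 1}.
4. Fitting integer coefficients to these (and the overall shape) gives p.

3*x^2 + y^2 - 1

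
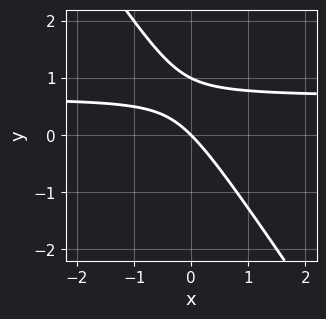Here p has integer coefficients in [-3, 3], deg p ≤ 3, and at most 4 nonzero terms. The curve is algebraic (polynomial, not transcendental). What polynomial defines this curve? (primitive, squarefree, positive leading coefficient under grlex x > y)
The degree is 2 — the shape is more complex than any degree-1 curve.
Observable constraints: it meets the x-axis at x = 0 (among the integer gridlines); among the integer gridlines, it crosses the y-axis at y ∈ {0, 1}.
The integer polynomial consistent with all of this is the stated p.

3*x*y + 2*y^2 - 2*x - 2*y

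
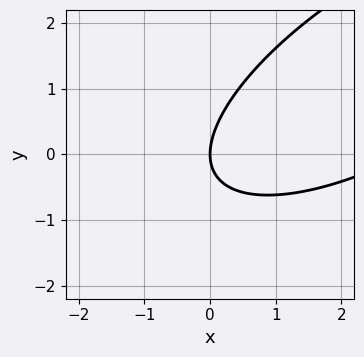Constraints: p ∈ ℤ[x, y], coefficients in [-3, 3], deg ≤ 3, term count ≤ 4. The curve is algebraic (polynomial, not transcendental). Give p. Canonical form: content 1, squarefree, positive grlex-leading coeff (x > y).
x^2 - 2*x*y + 2*y^2 - 3*x

1. deg p = 2. No degree-1 curve has this shape.
2. Checking where it meets the axes: one y-axis crossing is at y = 0; it meets the x-axis at x = 0 (among the integer gridlines).
3. Fitting integer coefficients to these (and the overall shape) gives p.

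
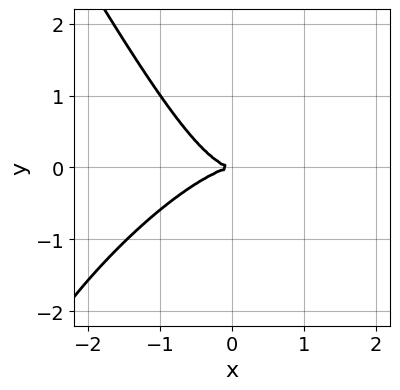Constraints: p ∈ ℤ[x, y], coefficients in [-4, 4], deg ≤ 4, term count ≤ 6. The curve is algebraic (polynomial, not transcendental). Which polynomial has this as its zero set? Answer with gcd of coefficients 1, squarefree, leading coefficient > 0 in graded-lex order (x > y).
1. The degree is 3 — no degree-2 curve has this shape.
2. From the axis intercepts and sections: it crosses the x-axis at the gridline x = 0; one y-axis crossing is at y = 0.
3. Putting this together gives p.

2*x^3 - 2*x^2*y + y^3 + 3*y^2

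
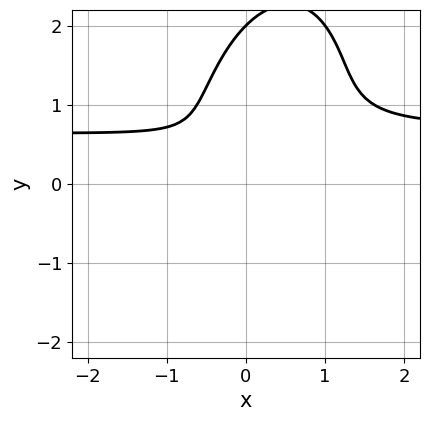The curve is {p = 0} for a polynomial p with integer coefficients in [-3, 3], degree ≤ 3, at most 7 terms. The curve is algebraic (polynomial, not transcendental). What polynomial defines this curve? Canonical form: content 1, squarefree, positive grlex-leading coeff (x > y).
3*x^2*y - x*y^2 + y^3 - 2*x^2 - 2*y^2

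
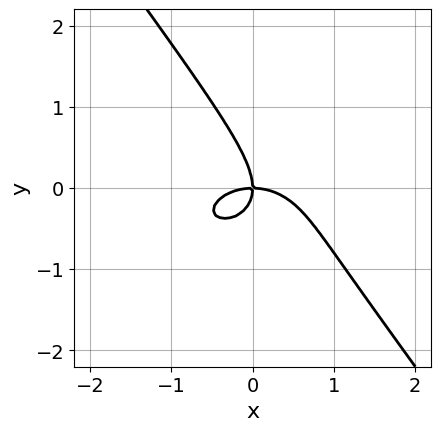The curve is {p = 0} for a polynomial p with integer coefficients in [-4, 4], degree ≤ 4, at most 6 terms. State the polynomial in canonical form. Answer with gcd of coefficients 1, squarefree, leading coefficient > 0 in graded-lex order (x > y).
2*x^3 + 3*x*y^2 + 3*y^3 + 3*x*y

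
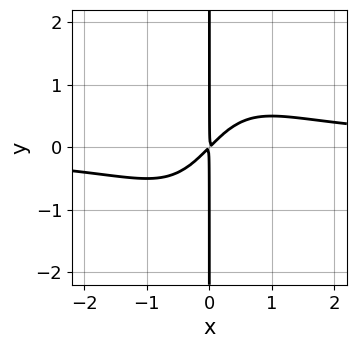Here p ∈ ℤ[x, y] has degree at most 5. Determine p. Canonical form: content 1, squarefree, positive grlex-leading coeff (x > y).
x^3*y - x^2 + x*y

The degree is 4 — a generic line meets the curve in up to 4 points.
Checking where it meets the axes: every point of the y-axis in the box is on the curve.
Together with the visible shape, these determine p as stated.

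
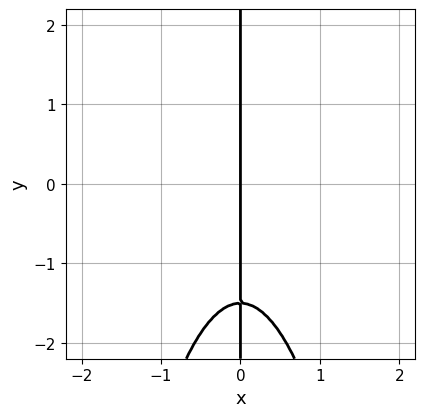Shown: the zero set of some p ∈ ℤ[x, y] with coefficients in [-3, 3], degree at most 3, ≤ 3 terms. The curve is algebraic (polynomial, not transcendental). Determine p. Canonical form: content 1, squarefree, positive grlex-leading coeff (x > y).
3*x^3 + 2*x*y + 3*x

1. Degree: the shape is more complex than any degree-2 curve, so deg p = 3.
2. Against the integer gridlines: the visible y-axis segment lies entirely on the curve; it meets the x-axis at x = 0 (among the integer gridlines).
3. Assembling these constraints gives the stated polynomial.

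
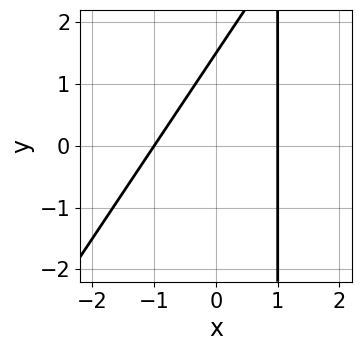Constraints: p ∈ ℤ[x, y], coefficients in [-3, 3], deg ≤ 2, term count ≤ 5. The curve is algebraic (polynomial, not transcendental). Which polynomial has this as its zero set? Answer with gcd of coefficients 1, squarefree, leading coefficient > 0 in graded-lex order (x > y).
3*x^2 - 2*x*y + 2*y - 3

First, the degree is 2 — a generic line meets the curve in up to 2 points.
Then, checking where it meets the axes: the x-axis gridline crossings are at x ∈ {-1, 1}.
Finally, matching integer coefficients to the picture gives p.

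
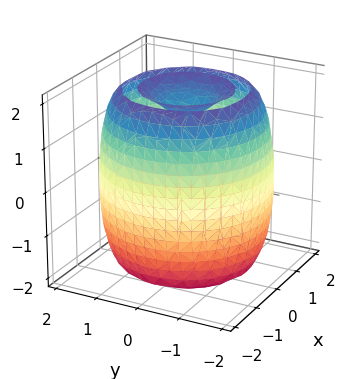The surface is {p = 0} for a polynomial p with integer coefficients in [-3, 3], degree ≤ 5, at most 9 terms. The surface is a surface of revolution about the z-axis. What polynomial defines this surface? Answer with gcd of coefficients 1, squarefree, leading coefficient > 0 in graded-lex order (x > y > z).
x^4 + 2*x^2*y^2 + y^4 - 3*x^2 - 3*y^2 + z^2 - 2

1. There are 2 components. They look like related sheets of one shape, so recover p as a whole.
2. The degree is 4 — no degree-3 surface has this shape.
3. Symmetries: rotational symmetry about the z-axis ⇒ p depends on x, y only through x² + y².
4. Reading off the gridlines: a circular section at z = 2 has radius exactly 1.
5. Fitting integer coefficients to these (and the overall shape) gives p.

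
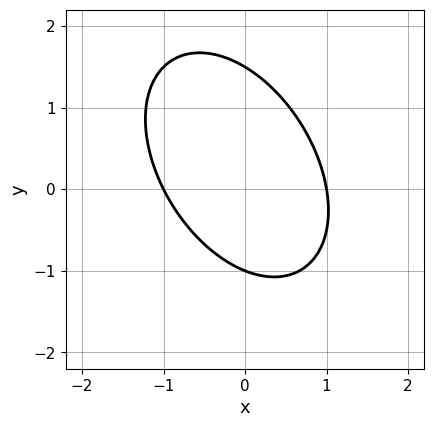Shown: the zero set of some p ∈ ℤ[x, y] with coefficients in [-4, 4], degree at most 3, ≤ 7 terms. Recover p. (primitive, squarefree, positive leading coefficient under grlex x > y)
3*x^2 + 2*x*y + 2*y^2 - y - 3

1. deg p = 2.
2. Against the integer gridlines: it crosses the y-axis at the gridline y = -1; the x-axis gridline crossings are at x ∈ {-1, 1}.
3. Assembling these constraints gives the stated polynomial.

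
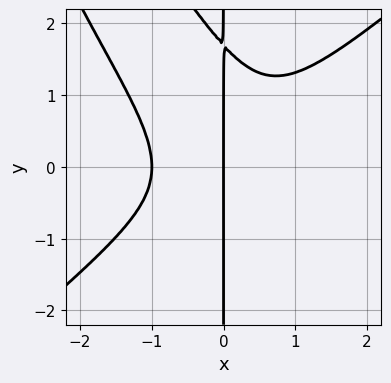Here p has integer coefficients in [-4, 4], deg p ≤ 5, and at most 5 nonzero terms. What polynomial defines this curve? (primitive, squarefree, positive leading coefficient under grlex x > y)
2*x^4 - 2*x^2*y^2 - x*y^3 + x*y^2 + 2*x

1. The degree is 4 — a generic line meets the curve in up to 4 points.
2. Against the integer gridlines: the visible y-axis segment lies entirely on the curve; the x-axis gridline crossings are at x ∈ {-1, 0}.
3. Fitting integer coefficients to these (and the overall shape) gives p.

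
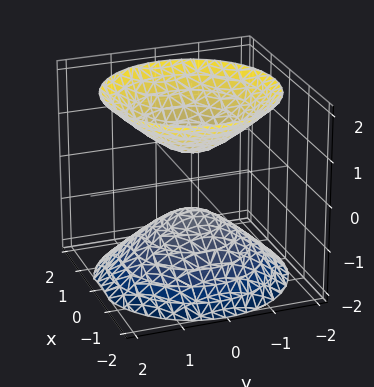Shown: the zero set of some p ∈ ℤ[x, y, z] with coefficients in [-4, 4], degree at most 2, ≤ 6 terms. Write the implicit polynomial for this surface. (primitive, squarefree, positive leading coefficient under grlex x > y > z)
2*x^2 + 2*y^2 - 2*z^2 + 1

1. The picture has 2 separate pieces. They look like related sheets of one shape, so recover p as a whole.
2. Degree: no degree-1 surface has this shape, so deg p = 2.
3. Symmetries: the z-axis is an axis of rotation, so x and y enter only as x² + y².
4. Reading off the gridlines: no y-intercept at any integer in the box; a circular section at z = 2 has radius between 1 and 2; no x-intercept at any integer in the box.
5. Putting this together gives p.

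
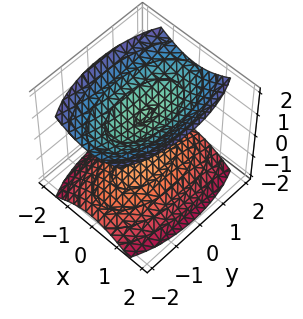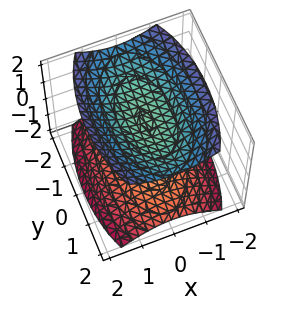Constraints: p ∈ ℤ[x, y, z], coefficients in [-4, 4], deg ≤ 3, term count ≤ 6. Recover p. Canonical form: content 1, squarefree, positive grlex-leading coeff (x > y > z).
3*x^2 + y^2 - 3*z^2 + 3

(a) I count 2 distinct pieces. They look like related sheets of one shape, so recover p as a whole.
(b) deg p = 2. Two sheets facing apart; a quadric.
(c) Symmetries: it's symmetric under y → −y, forcing even powers of y; the z ↦ −z reflection is a symmetry, so z appears only in even powers; it's symmetric under x → −x, forcing even powers of x.
(d) Reading off the gridlines: the surface avoids every integer x-axis point in the box; among the integer gridlines, it crosses the z-axis at z ∈ {-1, 1}; the surface avoids every integer y-axis point in the box.
(e) Together with the visible shape, these determine p as stated.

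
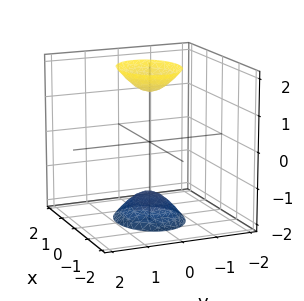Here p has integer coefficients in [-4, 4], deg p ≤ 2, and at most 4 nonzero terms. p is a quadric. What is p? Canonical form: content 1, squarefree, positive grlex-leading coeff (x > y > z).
2*x^2 + 3*y^2 - z^2 + 2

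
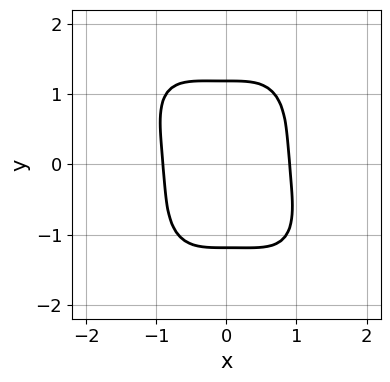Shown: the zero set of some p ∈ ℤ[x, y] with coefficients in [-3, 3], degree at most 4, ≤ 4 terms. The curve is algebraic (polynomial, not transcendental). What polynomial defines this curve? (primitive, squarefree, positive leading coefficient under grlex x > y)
1. Degree: the shape is more complex than any degree-3 curve, so deg p = 4.
2. Solving for integer coefficients yields p as stated.

3*x^4 + x^3*y + y^4 - 2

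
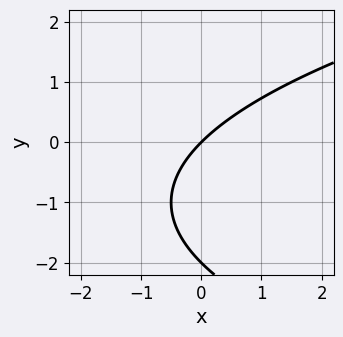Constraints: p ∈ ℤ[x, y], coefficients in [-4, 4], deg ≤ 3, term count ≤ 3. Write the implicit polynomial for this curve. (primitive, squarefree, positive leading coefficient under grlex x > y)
y^2 - 2*x + 2*y

Degree: a generic line meets the curve in up to 2 points, so deg p = 2.
From the visible intercepts: among the integer gridlines, it crosses the y-axis at y ∈ {-2, 0}; one x-axis crossing is at x = 0.
Assembling these constraints gives the stated polynomial.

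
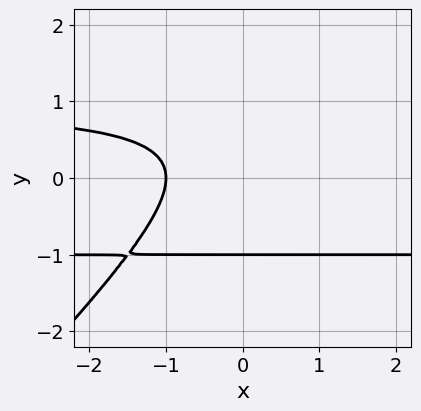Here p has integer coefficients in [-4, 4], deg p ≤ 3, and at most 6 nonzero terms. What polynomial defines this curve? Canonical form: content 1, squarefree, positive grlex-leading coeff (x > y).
x*y^2 - y^3 - x - 1

1. Degree: no degree-2 curve has this shape, so deg p = 3.
2. From the axis intercepts and sections: it meets the y-axis at y = -1 (among the integer gridlines); it crosses the x-axis at the gridline x = -1.
3. Assembling these constraints gives the stated polynomial.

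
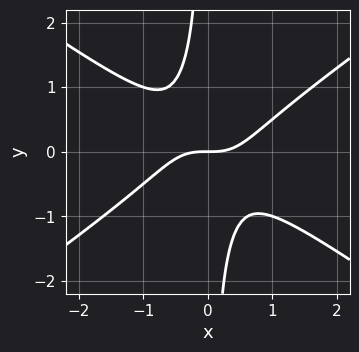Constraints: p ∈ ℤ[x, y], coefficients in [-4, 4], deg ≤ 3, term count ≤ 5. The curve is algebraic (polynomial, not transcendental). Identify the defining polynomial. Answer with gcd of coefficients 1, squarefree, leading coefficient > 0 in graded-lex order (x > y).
First, degree: a generic line meets the curve in up to 3 points, so deg p = 3.
Then, against the integer gridlines: one x-axis crossing is at x = 0; one y-axis crossing is at y = 0.
Finally, the integer polynomial consistent with all of this is the stated p.

x^3 - 2*x*y^2 - y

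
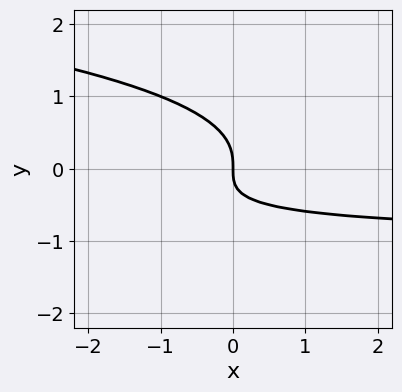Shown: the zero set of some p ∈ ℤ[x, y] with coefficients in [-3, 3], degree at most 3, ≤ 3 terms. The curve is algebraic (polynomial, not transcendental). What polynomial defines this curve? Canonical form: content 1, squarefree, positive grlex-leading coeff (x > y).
2*y^3 + x*y + x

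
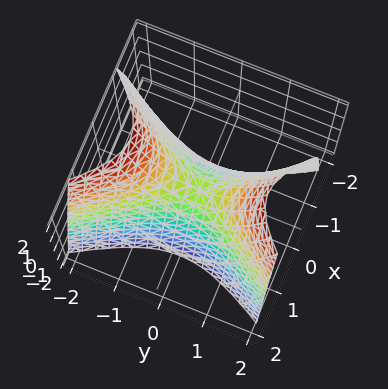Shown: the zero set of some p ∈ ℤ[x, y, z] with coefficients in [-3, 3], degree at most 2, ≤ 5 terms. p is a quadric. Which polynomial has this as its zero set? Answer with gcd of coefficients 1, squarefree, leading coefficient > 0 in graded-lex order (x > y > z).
(a) Degree: a hyperbolic paraboloid; a quadric, so deg p = 2.
(b) Symmetries: mirror symmetry y ↦ −y ⇒ only even powers of y; mirror symmetry x ↦ −x ⇒ only even powers of x.
(c) From the axis intercepts and sections: it crosses the z-axis at the gridline z = 0; it crosses the y-axis at the gridline y = 0; one x-axis crossing is at x = 0.
(d) Putting this together gives p.

2*x^2 - y^2 + z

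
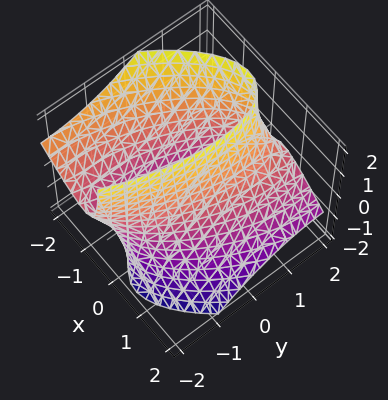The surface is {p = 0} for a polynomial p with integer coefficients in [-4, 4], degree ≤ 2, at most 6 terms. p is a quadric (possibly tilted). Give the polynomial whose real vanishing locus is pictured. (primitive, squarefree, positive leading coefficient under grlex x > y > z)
3*x^2 - 2*x*y + 3*x*z + y^2 - 3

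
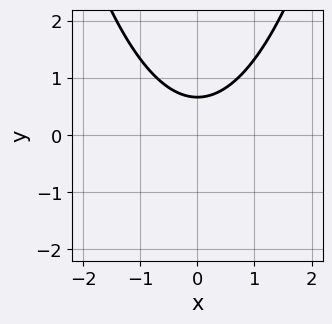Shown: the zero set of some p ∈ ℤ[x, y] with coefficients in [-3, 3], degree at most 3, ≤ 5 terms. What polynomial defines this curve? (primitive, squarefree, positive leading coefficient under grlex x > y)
1. Degree: a generic line meets the curve in up to 2 points, so deg p = 2.
2. Symmetries: mirror symmetry x ↦ −x ⇒ only even powers of x.
3. Against the integer gridlines: the curve avoids every integer x-axis point in the box.
4. Solving for integer coefficients yields p as stated.

2*x^2 - 3*y + 2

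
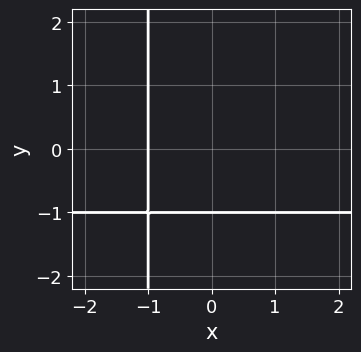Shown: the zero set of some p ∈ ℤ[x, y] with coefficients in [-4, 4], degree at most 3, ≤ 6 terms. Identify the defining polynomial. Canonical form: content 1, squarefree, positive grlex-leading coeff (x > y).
x*y + x + y + 1

The degree is 2 — the shape is more complex than any degree-1 curve.
Checking where it meets the axes: it meets the y-axis at y = -1 (among the integer gridlines); it crosses the x-axis at the gridline x = -1.
Matching integer coefficients to the picture gives p.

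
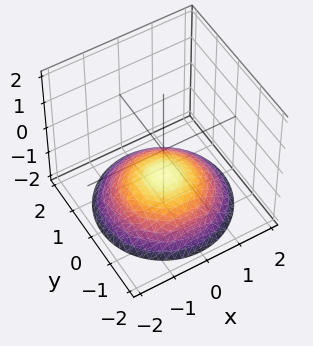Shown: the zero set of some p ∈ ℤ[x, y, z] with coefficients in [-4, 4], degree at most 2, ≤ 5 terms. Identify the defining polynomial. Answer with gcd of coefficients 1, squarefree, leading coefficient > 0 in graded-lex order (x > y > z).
First, the degree is 2 — a generic line meets the surface in up to 2 points.
Next, symmetries: the surface is invariant under rotation about z: p = q(x² + y², z).
Then, from the axis intercepts and sections: no x-intercept at any integer in the box; it misses every integer gridline on the y-axis; one z-axis crossing is at z = -1.
Finally, fitting integer coefficients to these (and the overall shape) gives p.

x^2 + y^2 + 3*z + 3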